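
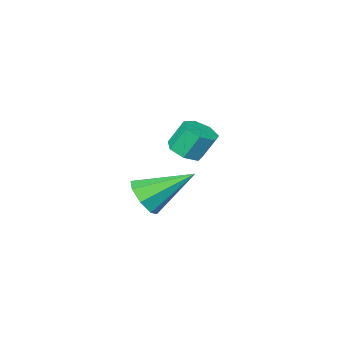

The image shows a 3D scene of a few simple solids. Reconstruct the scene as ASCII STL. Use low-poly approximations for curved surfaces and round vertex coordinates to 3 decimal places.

solid 
facet normal 0.369 -0.302 -0.879
outer loop
vertex 0.909 2.086 -0.088
vertex 0.488 1.578 -0.09
vertex 0.402 2.185 -0.335
endloop
endfacet
facet normal 0.282 0.937 -0.204
outer loop
vertex 0.909 2.086 -0.088
vertex 0.402 2.185 -0.335
vertex 0.513 2.41 0.852
endloop
endfacet
facet normal 0.282 0.937 -0.204
outer loop
vertex 0.513 2.41 0.852
vertex 0.402 2.185 -0.335
vertex 0.006 2.509 0.605
endloop
endfacet
facet normal -0.369 0.302 0.879
outer loop
vertex 0.513 2.41 0.852
vertex 0.006 2.509 0.605
vertex 0.092 1.902 0.85
endloop
endfacet
facet normal 0.370 -0.302 -0.879
outer loop
vertex 0.402 2.185 -0.335
vertex 0.488 1.578 -0.09
vertex -0.041 1.826 -0.398
endloop
endfacet
facet normal -0.516 0.719 -0.465
outer loop
vertex 0.402 2.185 -0.335
vertex -0.041 1.826 -0.398
vertex 0.006 2.509 0.605
endloop
endfacet
facet normal -0.517 0.718 -0.465
outer loop
vertex 0.006 2.509 0.605
vertex -0.041 1.826 -0.398
vertex -0.436 2.15 0.542
endloop
endfacet
facet normal -0.371 0.302 0.878
outer loop
vertex 0.006 2.509 0.605
vertex -0.436 2.15 0.542
vertex 0.092 1.902 0.85
endloop
endfacet
facet normal 0.370 -0.302 -0.879
outer loop
vertex -0.041 1.826 -0.398
vertex 0.488 1.578 -0.09
vertex -0.085 1.281 -0.229
endloop
endfacet
facet normal -0.926 -0.041 -0.375
outer loop
vertex -0.041 1.826 -0.398
vertex -0.085 1.281 -0.229
vertex -0.436 2.15 0.542
endloop
endfacet
facet normal -0.926 -0.040 -0.376
outer loop
vertex -0.436 2.15 0.542
vertex -0.085 1.281 -0.229
vertex -0.481 1.605 0.711
endloop
endfacet
facet normal -0.370 0.303 0.878
outer loop
vertex -0.436 2.15 0.542
vertex -0.481 1.605 0.711
vertex 0.092 1.902 0.85
endloop
endfacet
facet normal 0.370 -0.303 -0.878
outer loop
vertex -0.085 1.281 -0.229
vertex 0.488 1.578 -0.09
vertex 0.302 0.959 0.045
endloop
endfacet
facet normal -0.638 -0.770 -0.003
outer loop
vertex -0.085 1.281 -0.229
vertex 0.302 0.959 0.045
vertex -0.481 1.605 0.711
endloop
endfacet
facet normal -0.638 -0.770 -0.003
outer loop
vertex -0.481 1.605 0.711
vertex 0.302 0.959 0.045
vertex -0.094 1.283 0.985
endloop
endfacet
facet normal -0.370 0.303 0.878
outer loop
vertex -0.481 1.605 0.711
vertex -0.094 1.283 0.985
vertex 0.092 1.902 0.85
endloop
endfacet
facet normal 0.370 -0.303 -0.878
outer loop
vertex 0.302 0.959 0.045
vertex 0.488 1.578 -0.09
vertex 0.829 1.104 0.217
endloop
endfacet
facet normal 0.131 -0.919 0.372
outer loop
vertex 0.302 0.959 0.045
vertex 0.829 1.104 0.217
vertex -0.094 1.283 0.985
endloop
endfacet
facet normal 0.131 -0.919 0.372
outer loop
vertex -0.094 1.283 0.985
vertex 0.829 1.104 0.217
vertex 0.433 1.428 1.157
endloop
endfacet
facet normal -0.370 0.303 0.878
outer loop
vertex -0.094 1.283 0.985
vertex 0.433 1.428 1.157
vertex 0.092 1.902 0.85
endloop
endfacet
facet normal 0.370 -0.303 -0.878
outer loop
vertex 0.829 1.104 0.217
vertex 0.488 1.578 -0.09
vertex 1.099 1.605 0.158
endloop
endfacet
facet normal 0.800 -0.376 0.467
outer loop
vertex 0.829 1.104 0.217
vertex 1.099 1.605 0.158
vertex 0.433 1.428 1.157
endloop
endfacet
facet normal 0.800 -0.376 0.467
outer loop
vertex 0.433 1.428 1.157
vertex 1.099 1.605 0.158
vertex 0.703 1.929 1.098
endloop
endfacet
facet normal -0.370 0.303 0.878
outer loop
vertex 0.433 1.428 1.157
vertex 0.703 1.929 1.098
vertex 0.092 1.902 0.85
endloop
endfacet
facet normal 0.370 -0.303 -0.878
outer loop
vertex 1.099 1.605 0.158
vertex 0.488 1.578 -0.09
vertex 0.909 2.086 -0.088
endloop
endfacet
facet normal 0.868 0.450 0.210
outer loop
vertex 1.099 1.605 0.158
vertex 0.909 2.086 -0.088
vertex 0.703 1.929 1.098
endloop
endfacet
facet normal 0.868 0.450 0.210
outer loop
vertex 0.703 1.929 1.098
vertex 0.909 2.086 -0.088
vertex 0.513 2.41 0.852
endloop
endfacet
facet normal -0.370 0.303 0.878
outer loop
vertex 0.703 1.929 1.098
vertex 0.513 2.41 0.852
vertex 0.092 1.902 0.85
endloop
endfacet
facet normal 0.711 -0.452 -0.538
outer loop
vertex 0.624 -1.333 -3.096
vertex 0.07 -1.45 -3.73
vertex 0.619 -0.838 -3.518
endloop
endfacet
facet normal 0.406 0.595 0.693
outer loop
vertex 0.624 -1.333 -3.096
vertex 0.619 -0.838 -3.518
vertex -1.41 -0.51 -2.61
endloop
endfacet
facet normal 0.711 -0.452 -0.538
outer loop
vertex 0.619 -0.838 -3.518
vertex 0.07 -1.45 -3.73
vertex 0.293 -0.701 -4.064
endloop
endfacet
facet normal 0.210 0.971 0.118
outer loop
vertex 0.619 -0.838 -3.518
vertex 0.293 -0.701 -4.064
vertex -1.41 -0.51 -2.61
endloop
endfacet
facet normal 0.711 -0.452 -0.539
outer loop
vertex 0.293 -0.701 -4.064
vertex 0.07 -1.45 -3.73
vertex -0.165 -1.004 -4.414
endloop
endfacet
facet normal -0.258 0.872 -0.417
outer loop
vertex 0.293 -0.701 -4.064
vertex -0.165 -1.004 -4.414
vertex -1.41 -0.51 -2.61
endloop
endfacet
facet normal 0.711 -0.452 -0.539
outer loop
vertex -0.165 -1.004 -4.414
vertex 0.07 -1.45 -3.73
vertex -0.485 -1.568 -4.363
endloop
endfacet
facet normal -0.721 0.355 -0.595
outer loop
vertex -0.165 -1.004 -4.414
vertex -0.485 -1.568 -4.363
vertex -1.41 -0.51 -2.61
endloop
endfacet
facet normal 0.711 -0.452 -0.539
outer loop
vertex -0.485 -1.568 -4.363
vertex 0.07 -1.45 -3.73
vertex -0.48 -2.063 -3.941
endloop
endfacet
facet normal -0.909 -0.276 -0.313
outer loop
vertex -0.485 -1.568 -4.363
vertex -0.48 -2.063 -3.941
vertex -1.41 -0.51 -2.61
endloop
endfacet
facet normal 0.711 -0.453 -0.538
outer loop
vertex -0.48 -2.063 -3.941
vertex 0.07 -1.45 -3.73
vertex -0.154 -2.199 -3.396
endloop
endfacet
facet normal -0.712 -0.652 0.263
outer loop
vertex -0.48 -2.063 -3.941
vertex -0.154 -2.199 -3.396
vertex -1.41 -0.51 -2.61
endloop
endfacet
facet normal 0.711 -0.453 -0.538
outer loop
vertex -0.154 -2.199 -3.396
vertex 0.07 -1.45 -3.73
vertex 0.304 -1.897 -3.045
endloop
endfacet
facet normal -0.245 -0.553 0.796
outer loop
vertex -0.154 -2.199 -3.396
vertex 0.304 -1.897 -3.045
vertex -1.41 -0.51 -2.61
endloop
endfacet
facet normal 0.711 -0.452 -0.538
outer loop
vertex 0.304 -1.897 -3.045
vertex 0.07 -1.45 -3.73
vertex 0.624 -1.333 -3.096
endloop
endfacet
facet normal 0.219 -0.036 0.975
outer loop
vertex 0.304 -1.897 -3.045
vertex 0.624 -1.333 -3.096
vertex -1.41 -0.51 -2.61
endloop
endfacet

endsolid


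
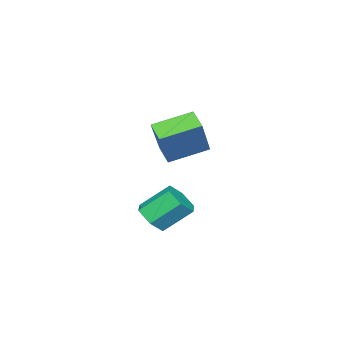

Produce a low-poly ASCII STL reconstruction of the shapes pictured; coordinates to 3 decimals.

solid 
facet normal 0.419 -0.622 -0.661
outer loop
vertex 2.861 -2.141 2.247
vertex 2.396 -1.951 1.774
vertex 2.993 -1.608 1.829
endloop
endfacet
facet normal 0.888 0.127 0.443
outer loop
vertex 2.861 -2.141 2.247
vertex 2.993 -1.608 1.829
vertex 2.308 -1.319 3.12
endloop
endfacet
facet normal 0.888 0.128 0.442
outer loop
vertex 2.308 -1.319 3.12
vertex 2.993 -1.608 1.829
vertex 2.44 -0.786 2.701
endloop
endfacet
facet normal -0.419 0.623 0.660
outer loop
vertex 2.308 -1.319 3.12
vertex 2.44 -0.786 2.701
vertex 1.844 -1.129 2.646
endloop
endfacet
facet normal 0.419 -0.623 -0.661
outer loop
vertex 2.993 -1.608 1.829
vertex 2.396 -1.951 1.774
vertex 2.528 -1.418 1.355
endloop
endfacet
facet normal 0.609 0.732 -0.304
outer loop
vertex 2.993 -1.608 1.829
vertex 2.528 -1.418 1.355
vertex 2.44 -0.786 2.701
endloop
endfacet
facet normal 0.609 0.733 -0.304
outer loop
vertex 2.44 -0.786 2.701
vertex 2.528 -1.418 1.355
vertex 1.975 -0.596 2.228
endloop
endfacet
facet normal -0.419 0.622 0.662
outer loop
vertex 2.44 -0.786 2.701
vertex 1.975 -0.596 2.228
vertex 1.844 -1.129 2.646
endloop
endfacet
facet normal 0.419 -0.623 -0.660
outer loop
vertex 2.528 -1.418 1.355
vertex 2.396 -1.951 1.774
vertex 1.932 -1.761 1.3
endloop
endfacet
facet normal -0.279 0.605 -0.746
outer loop
vertex 2.528 -1.418 1.355
vertex 1.932 -1.761 1.3
vertex 1.975 -0.596 2.228
endloop
endfacet
facet normal -0.279 0.605 -0.746
outer loop
vertex 1.975 -0.596 2.228
vertex 1.932 -1.761 1.3
vertex 1.379 -0.939 2.173
endloop
endfacet
facet normal -0.419 0.622 0.662
outer loop
vertex 1.975 -0.596 2.228
vertex 1.379 -0.939 2.173
vertex 1.844 -1.129 2.646
endloop
endfacet
facet normal 0.419 -0.623 -0.660
outer loop
vertex 1.932 -1.761 1.3
vertex 2.396 -1.951 1.774
vertex 1.8 -2.294 1.719
endloop
endfacet
facet normal -0.888 -0.128 -0.442
outer loop
vertex 1.932 -1.761 1.3
vertex 1.8 -2.294 1.719
vertex 1.379 -0.939 2.173
endloop
endfacet
facet normal -0.888 -0.127 -0.443
outer loop
vertex 1.379 -0.939 2.173
vertex 1.8 -2.294 1.719
vertex 1.247 -1.472 2.591
endloop
endfacet
facet normal -0.419 0.622 0.661
outer loop
vertex 1.379 -0.939 2.173
vertex 1.247 -1.472 2.591
vertex 1.844 -1.129 2.646
endloop
endfacet
facet normal 0.419 -0.622 -0.662
outer loop
vertex 1.8 -2.294 1.719
vertex 2.396 -1.951 1.774
vertex 2.265 -2.484 2.192
endloop
endfacet
facet normal -0.609 -0.733 0.304
outer loop
vertex 1.8 -2.294 1.719
vertex 2.265 -2.484 2.192
vertex 1.247 -1.472 2.591
endloop
endfacet
facet normal -0.609 -0.733 0.304
outer loop
vertex 1.247 -1.472 2.591
vertex 2.265 -2.484 2.192
vertex 1.712 -1.662 3.065
endloop
endfacet
facet normal -0.419 0.623 0.661
outer loop
vertex 1.247 -1.472 2.591
vertex 1.712 -1.662 3.065
vertex 1.844 -1.129 2.646
endloop
endfacet
facet normal 0.419 -0.622 -0.662
outer loop
vertex 2.265 -2.484 2.192
vertex 2.396 -1.951 1.774
vertex 2.861 -2.141 2.247
endloop
endfacet
facet normal 0.279 -0.605 0.746
outer loop
vertex 2.265 -2.484 2.192
vertex 2.861 -2.141 2.247
vertex 1.712 -1.662 3.065
endloop
endfacet
facet normal 0.279 -0.605 0.746
outer loop
vertex 1.712 -1.662 3.065
vertex 2.861 -2.141 2.247
vertex 2.308 -1.319 3.12
endloop
endfacet
facet normal -0.419 0.623 0.660
outer loop
vertex 1.712 -1.662 3.065
vertex 2.308 -1.319 3.12
vertex 1.844 -1.129 2.646
endloop
endfacet
facet normal -0.557 -0.164 -0.814
outer loop
vertex -2.631 -3.101 3.656
vertex -2.203 -2.482 3.239
vertex -1.586 -4.16 3.154
endloop
endfacet
facet normal -0.497 -0.720 0.484
outer loop
vertex -0.557 -3.858 4.661
vertex -2.631 -3.101 3.656
vertex -1.586 -4.16 3.154
endloop
endfacet
facet normal -0.557 -0.164 -0.814
outer loop
vertex -1.586 -4.16 3.154
vertex -2.203 -2.482 3.239
vertex -1.159 -3.541 2.737
endloop
endfacet
facet normal 0.666 -0.674 -0.319
outer loop
vertex -1.159 -3.541 2.737
vertex -0.557 -3.858 4.661
vertex -1.586 -4.16 3.154
endloop
endfacet
facet normal -0.665 0.675 0.319
outer loop
vertex -2.631 -3.101 3.656
vertex -1.174 -2.18 4.746
vertex -2.203 -2.482 3.239
endloop
endfacet
facet normal -0.497 -0.720 0.484
outer loop
vertex -1.601 -2.799 5.163
vertex -2.631 -3.101 3.656
vertex -0.557 -3.858 4.661
endloop
endfacet
facet normal -0.666 0.674 0.320
outer loop
vertex -1.601 -2.799 5.163
vertex -1.174 -2.18 4.746
vertex -2.631 -3.101 3.656
endloop
endfacet
facet normal 0.498 0.720 -0.484
outer loop
vertex -2.203 -2.482 3.239
vertex -1.174 -2.18 4.746
vertex -1.159 -3.541 2.737
endloop
endfacet
facet normal 0.665 -0.675 -0.319
outer loop
vertex -0.129 -3.239 4.244
vertex -0.557 -3.858 4.661
vertex -1.159 -3.541 2.737
endloop
endfacet
facet normal 0.497 0.720 -0.484
outer loop
vertex -1.159 -3.541 2.737
vertex -1.174 -2.18 4.746
vertex -0.129 -3.239 4.244
endloop
endfacet
facet normal 0.557 0.163 0.814
outer loop
vertex -0.129 -3.239 4.244
vertex -1.601 -2.799 5.163
vertex -0.557 -3.858 4.661
endloop
endfacet
facet normal 0.557 0.164 0.814
outer loop
vertex -1.174 -2.18 4.746
vertex -1.601 -2.799 5.163
vertex -0.129 -3.239 4.244
endloop
endfacet

endsolid


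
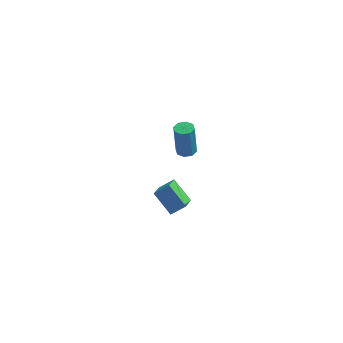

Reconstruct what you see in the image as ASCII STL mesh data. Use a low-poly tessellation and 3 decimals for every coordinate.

solid 
facet normal 0.079 -0.069 -0.994
outer loop
vertex -0.705 1.143 2.847
vertex -1.134 0.754 2.84
vertex -1.104 1.332 2.802
endloop
endfacet
facet normal 0.431 0.902 -0.029
outer loop
vertex -0.705 1.143 2.847
vertex -1.104 1.332 2.802
vertex -0.856 1.276 4.747
endloop
endfacet
facet normal 0.428 0.903 -0.029
outer loop
vertex -0.856 1.276 4.747
vertex -1.104 1.332 2.802
vertex -1.256 1.464 4.702
endloop
endfacet
facet normal -0.079 0.069 0.994
outer loop
vertex -0.856 1.276 4.747
vertex -1.256 1.464 4.702
vertex -1.286 0.886 4.74
endloop
endfacet
facet normal 0.078 -0.069 -0.995
outer loop
vertex -1.104 1.332 2.802
vertex -1.134 0.754 2.84
vertex -1.521 1.181 2.78
endloop
endfacet
facet normal -0.335 0.938 -0.092
outer loop
vertex -1.104 1.332 2.802
vertex -1.521 1.181 2.78
vertex -1.256 1.464 4.702
endloop
endfacet
facet normal -0.333 0.939 -0.092
outer loop
vertex -1.256 1.464 4.702
vertex -1.521 1.181 2.78
vertex -1.673 1.314 4.679
endloop
endfacet
facet normal -0.080 0.070 0.994
outer loop
vertex -1.256 1.464 4.702
vertex -1.673 1.314 4.679
vertex -1.286 0.886 4.74
endloop
endfacet
facet normal 0.080 -0.068 -0.995
outer loop
vertex -1.521 1.181 2.78
vertex -1.134 0.754 2.84
vertex -1.712 0.78 2.792
endloop
endfacet
facet normal -0.899 0.425 -0.102
outer loop
vertex -1.521 1.181 2.78
vertex -1.712 0.78 2.792
vertex -1.673 1.314 4.679
endloop
endfacet
facet normal -0.900 0.423 -0.101
outer loop
vertex -1.673 1.314 4.679
vertex -1.712 0.78 2.792
vertex -1.863 0.913 4.692
endloop
endfacet
facet normal -0.079 0.070 0.994
outer loop
vertex -1.673 1.314 4.679
vertex -1.863 0.913 4.692
vertex -1.286 0.886 4.74
endloop
endfacet
facet normal 0.079 -0.070 -0.994
outer loop
vertex -1.712 0.78 2.792
vertex -1.134 0.754 2.84
vertex -1.564 0.364 2.833
endloop
endfacet
facet normal -0.939 -0.339 -0.051
outer loop
vertex -1.712 0.78 2.792
vertex -1.564 0.364 2.833
vertex -1.863 0.913 4.692
endloop
endfacet
facet normal -0.939 -0.339 -0.051
outer loop
vertex -1.863 0.913 4.692
vertex -1.564 0.364 2.833
vertex -1.715 0.497 4.733
endloop
endfacet
facet normal -0.079 0.070 0.994
outer loop
vertex -1.863 0.913 4.692
vertex -1.715 0.497 4.733
vertex -1.286 0.886 4.74
endloop
endfacet
facet normal 0.079 -0.069 -0.994
outer loop
vertex -1.564 0.364 2.833
vertex -1.134 0.754 2.84
vertex -1.164 0.176 2.878
endloop
endfacet
facet normal -0.428 -0.903 0.029
outer loop
vertex -1.564 0.364 2.833
vertex -1.164 0.176 2.878
vertex -1.715 0.497 4.733
endloop
endfacet
facet normal -0.431 -0.902 0.028
outer loop
vertex -1.715 0.497 4.733
vertex -1.164 0.176 2.878
vertex -1.316 0.308 4.778
endloop
endfacet
facet normal -0.079 0.069 0.994
outer loop
vertex -1.715 0.497 4.733
vertex -1.316 0.308 4.778
vertex -1.286 0.886 4.74
endloop
endfacet
facet normal 0.080 -0.070 -0.994
outer loop
vertex -1.164 0.176 2.878
vertex -1.134 0.754 2.84
vertex -0.747 0.326 2.901
endloop
endfacet
facet normal 0.333 -0.939 0.092
outer loop
vertex -1.164 0.176 2.878
vertex -0.747 0.326 2.901
vertex -1.316 0.308 4.778
endloop
endfacet
facet normal 0.335 -0.938 0.092
outer loop
vertex -1.316 0.308 4.778
vertex -0.747 0.326 2.901
vertex -0.899 0.459 4.8
endloop
endfacet
facet normal -0.078 0.069 0.995
outer loop
vertex -1.316 0.308 4.778
vertex -0.899 0.459 4.8
vertex -1.286 0.886 4.74
endloop
endfacet
facet normal 0.079 -0.070 -0.994
outer loop
vertex -0.747 0.326 2.901
vertex -1.134 0.754 2.84
vertex -0.557 0.727 2.888
endloop
endfacet
facet normal 0.900 -0.423 0.102
outer loop
vertex -0.747 0.326 2.901
vertex -0.557 0.727 2.888
vertex -0.899 0.459 4.8
endloop
endfacet
facet normal 0.899 -0.425 0.101
outer loop
vertex -0.899 0.459 4.8
vertex -0.557 0.727 2.888
vertex -0.708 0.86 4.788
endloop
endfacet
facet normal -0.080 0.068 0.995
outer loop
vertex -0.899 0.459 4.8
vertex -0.708 0.86 4.788
vertex -1.286 0.886 4.74
endloop
endfacet
facet normal 0.079 -0.070 -0.994
outer loop
vertex -0.557 0.727 2.888
vertex -1.134 0.754 2.84
vertex -0.705 1.143 2.847
endloop
endfacet
facet normal 0.939 0.339 0.051
outer loop
vertex -0.557 0.727 2.888
vertex -0.705 1.143 2.847
vertex -0.708 0.86 4.788
endloop
endfacet
facet normal 0.939 0.339 0.051
outer loop
vertex -0.708 0.86 4.788
vertex -0.705 1.143 2.847
vertex -0.856 1.276 4.747
endloop
endfacet
facet normal -0.079 0.070 0.994
outer loop
vertex -0.708 0.86 4.788
vertex -0.856 1.276 4.747
vertex -1.286 0.886 4.74
endloop
endfacet
facet normal -0.641 0.435 0.633
outer loop
vertex -3.109 1.764 -2.733
vertex -2.294 2.039 -2.097
vertex -2.99 2.842 -3.353
endloop
endfacet
facet normal -0.762 -0.258 -0.595
outer loop
vertex -1.926 2.121 -4.403
vertex -3.109 1.764 -2.733
vertex -2.99 2.842 -3.353
endloop
endfacet
facet normal -0.641 0.434 0.633
outer loop
vertex -2.99 2.842 -3.353
vertex -2.294 2.039 -2.097
vertex -2.175 3.118 -2.717
endloop
endfacet
facet normal 0.095 0.863 -0.496
outer loop
vertex -2.175 3.118 -2.717
vertex -1.926 2.121 -4.403
vertex -2.99 2.842 -3.353
endloop
endfacet
facet normal -0.096 -0.863 0.496
outer loop
vertex -3.109 1.764 -2.733
vertex -1.23 1.318 -3.147
vertex -2.294 2.039 -2.097
endloop
endfacet
facet normal -0.762 -0.258 -0.595
outer loop
vertex -2.045 1.042 -3.783
vertex -3.109 1.764 -2.733
vertex -1.926 2.121 -4.403
endloop
endfacet
facet normal -0.095 -0.863 0.497
outer loop
vertex -2.045 1.042 -3.783
vertex -1.23 1.318 -3.147
vertex -3.109 1.764 -2.733
endloop
endfacet
facet normal 0.762 0.258 0.595
outer loop
vertex -2.294 2.039 -2.097
vertex -1.23 1.318 -3.147
vertex -2.175 3.118 -2.717
endloop
endfacet
facet normal 0.096 0.863 -0.496
outer loop
vertex -1.111 2.396 -3.767
vertex -1.926 2.121 -4.403
vertex -2.175 3.118 -2.717
endloop
endfacet
facet normal 0.762 0.258 0.594
outer loop
vertex -2.175 3.118 -2.717
vertex -1.23 1.318 -3.147
vertex -1.111 2.396 -3.767
endloop
endfacet
facet normal 0.641 -0.434 -0.633
outer loop
vertex -1.111 2.396 -3.767
vertex -2.045 1.042 -3.783
vertex -1.926 2.121 -4.403
endloop
endfacet
facet normal 0.641 -0.435 -0.633
outer loop
vertex -1.23 1.318 -3.147
vertex -2.045 1.042 -3.783
vertex -1.111 2.396 -3.767
endloop
endfacet

endsolid


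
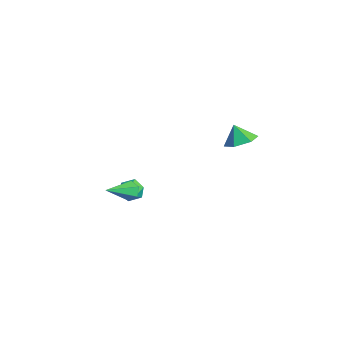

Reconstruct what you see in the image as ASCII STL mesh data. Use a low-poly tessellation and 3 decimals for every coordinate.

solid 
facet normal -0.288 -0.104 0.952
outer loop
vertex -1.733 -1.465 -2.437
vertex -1.869 -2.221 -2.561
vertex -1.167 -1.987 -2.323
endloop
endfacet
facet normal 0.200 0.411 0.889
outer loop
vertex -1.733 -1.465 -2.437
vertex -1.167 -1.987 -2.323
vertex -1.008 -1.31 -2.672
endloop
endfacet
facet normal -0.053 0.900 0.432
outer loop
vertex -1.733 -1.465 -2.437
vertex -1.008 -1.31 -2.672
vertex -1.612 -1.127 -3.127
endloop
endfacet
facet normal -0.697 0.685 0.213
outer loop
vertex -1.733 -1.465 -2.437
vertex -1.612 -1.127 -3.127
vertex -2.144 -1.69 -3.058
endloop
endfacet
facet normal -0.843 0.064 0.535
outer loop
vertex -1.733 -1.465 -2.437
vertex -2.144 -1.69 -3.058
vertex -1.869 -2.221 -2.561
endloop
endfacet
facet normal 0.788 0.126 0.603
outer loop
vertex -1.008 -1.31 -2.672
vertex -1.167 -1.987 -2.323
vertex -0.696 -1.97 -2.942
endloop
endfacet
facet normal -0.002 -0.710 0.705
outer loop
vertex -1.167 -1.987 -2.323
vertex -1.869 -2.221 -2.561
vertex -1.228 -2.533 -2.873
endloop
endfacet
facet normal -0.899 -0.437 0.030
outer loop
vertex -1.869 -2.221 -2.561
vertex -2.144 -1.69 -3.058
vertex -1.832 -2.35 -3.328
endloop
endfacet
facet normal -0.663 0.567 -0.489
outer loop
vertex -2.144 -1.69 -3.058
vertex -1.612 -1.127 -3.127
vertex -1.673 -1.673 -3.677
endloop
endfacet
facet normal 0.379 0.915 -0.136
outer loop
vertex -1.612 -1.127 -3.127
vertex -1.008 -1.31 -2.672
vertex -0.971 -1.439 -3.439
endloop
endfacet
facet normal 0.697 -0.685 -0.213
outer loop
vertex -1.107 -2.195 -3.563
vertex -0.696 -1.97 -2.942
vertex -1.228 -2.533 -2.873
endloop
endfacet
facet normal 0.053 -0.900 -0.432
outer loop
vertex -1.107 -2.195 -3.563
vertex -1.228 -2.533 -2.873
vertex -1.832 -2.35 -3.328
endloop
endfacet
facet normal -0.200 -0.411 -0.889
outer loop
vertex -1.107 -2.195 -3.563
vertex -1.832 -2.35 -3.328
vertex -1.673 -1.673 -3.677
endloop
endfacet
facet normal 0.288 0.104 -0.952
outer loop
vertex -1.107 -2.195 -3.563
vertex -1.673 -1.673 -3.677
vertex -0.971 -1.439 -3.439
endloop
endfacet
facet normal 0.843 -0.064 -0.535
outer loop
vertex -1.107 -2.195 -3.563
vertex -0.971 -1.439 -3.439
vertex -0.696 -1.97 -2.942
endloop
endfacet
facet normal 0.663 -0.567 0.489
outer loop
vertex -1.228 -2.533 -2.873
vertex -0.696 -1.97 -2.942
vertex -1.167 -1.987 -2.323
endloop
endfacet
facet normal -0.379 -0.915 0.136
outer loop
vertex -1.832 -2.35 -3.328
vertex -1.228 -2.533 -2.873
vertex -1.869 -2.221 -2.561
endloop
endfacet
facet normal -0.788 -0.126 -0.603
outer loop
vertex -1.673 -1.673 -3.677
vertex -1.832 -2.35 -3.328
vertex -2.144 -1.69 -3.058
endloop
endfacet
facet normal 0.002 0.710 -0.705
outer loop
vertex -0.971 -1.439 -3.439
vertex -1.673 -1.673 -3.677
vertex -1.612 -1.127 -3.127
endloop
endfacet
facet normal 0.899 0.437 -0.030
outer loop
vertex -0.696 -1.97 -2.942
vertex -0.971 -1.439 -3.439
vertex -1.008 -1.31 -2.672
endloop
endfacet
facet normal 0.469 0.132 -0.873
outer loop
vertex 0.69 3.281 0.175
vertex 0.109 4.058 -0.02
vertex 0.965 4.188 0.46
endloop
endfacet
facet normal 0.406 -0.384 0.829
outer loop
vertex 0.69 3.281 0.175
vertex 0.965 4.188 0.46
vertex -0.449 3.902 1.02
endloop
endfacet
facet normal 0.470 0.132 -0.873
outer loop
vertex 0.965 4.188 0.46
vertex 0.109 4.058 -0.02
vertex 0.384 4.966 0.265
endloop
endfacet
facet normal 0.262 0.414 0.872
outer loop
vertex 0.965 4.188 0.46
vertex 0.384 4.966 0.265
vertex -0.449 3.902 1.02
endloop
endfacet
facet normal 0.469 0.132 -0.873
outer loop
vertex 0.384 4.966 0.265
vertex 0.109 4.058 -0.02
vertex -0.472 4.836 -0.214
endloop
endfacet
facet normal -0.419 0.720 0.553
outer loop
vertex 0.384 4.966 0.265
vertex -0.472 4.836 -0.214
vertex -0.449 3.902 1.02
endloop
endfacet
facet normal 0.469 0.132 -0.873
outer loop
vertex -0.472 4.836 -0.214
vertex 0.109 4.058 -0.02
vertex -0.747 3.929 -0.499
endloop
endfacet
facet normal -0.954 0.229 0.191
outer loop
vertex -0.472 4.836 -0.214
vertex -0.747 3.929 -0.499
vertex -0.449 3.902 1.02
endloop
endfacet
facet normal 0.469 0.131 -0.873
outer loop
vertex -0.747 3.929 -0.499
vertex 0.109 4.058 -0.02
vertex -0.166 3.151 -0.304
endloop
endfacet
facet normal -0.810 -0.567 0.149
outer loop
vertex -0.747 3.929 -0.499
vertex -0.166 3.151 -0.304
vertex -0.449 3.902 1.02
endloop
endfacet
facet normal 0.469 0.131 -0.873
outer loop
vertex -0.166 3.151 -0.304
vertex 0.109 4.058 -0.02
vertex 0.69 3.281 0.175
endloop
endfacet
facet normal -0.129 -0.874 0.468
outer loop
vertex -0.166 3.151 -0.304
vertex 0.69 3.281 0.175
vertex -0.449 3.902 1.02
endloop
endfacet
facet normal -0.227 0.840 -0.493
outer loop
vertex -0.122 -2.641 -2.664
vertex -0.424 -2.413 -2.136
vertex 0.209 -2.294 -2.225
endloop
endfacet
facet normal 0.861 -0.325 -0.392
outer loop
vertex -0.122 -2.641 -2.664
vertex 0.209 -2.294 -2.225
vertex 0.024 -4.067 -1.164
endloop
endfacet
facet normal -0.227 0.840 -0.493
outer loop
vertex 0.209 -2.294 -2.225
vertex -0.424 -2.413 -2.136
vertex -0.094 -2.066 -1.697
endloop
endfacet
facet normal 0.885 0.168 0.435
outer loop
vertex 0.209 -2.294 -2.225
vertex -0.094 -2.066 -1.697
vertex 0.024 -4.067 -1.164
endloop
endfacet
facet normal -0.228 0.840 -0.492
outer loop
vertex -0.094 -2.066 -1.697
vertex -0.424 -2.413 -2.136
vertex -0.726 -2.185 -1.607
endloop
endfacet
facet normal 0.088 0.261 0.961
outer loop
vertex -0.094 -2.066 -1.697
vertex -0.726 -2.185 -1.607
vertex 0.024 -4.067 -1.164
endloop
endfacet
facet normal -0.228 0.840 -0.492
outer loop
vertex -0.726 -2.185 -1.607
vertex -0.424 -2.413 -2.136
vertex -1.057 -2.532 -2.046
endloop
endfacet
facet normal -0.736 -0.137 0.663
outer loop
vertex -0.726 -2.185 -1.607
vertex -1.057 -2.532 -2.046
vertex 0.024 -4.067 -1.164
endloop
endfacet
facet normal -0.228 0.840 -0.493
outer loop
vertex -1.057 -2.532 -2.046
vertex -0.424 -2.413 -2.136
vertex -0.755 -2.76 -2.574
endloop
endfacet
facet normal -0.760 -0.629 -0.163
outer loop
vertex -1.057 -2.532 -2.046
vertex -0.755 -2.76 -2.574
vertex 0.024 -4.067 -1.164
endloop
endfacet
facet normal -0.228 0.840 -0.493
outer loop
vertex -0.755 -2.76 -2.574
vertex -0.424 -2.413 -2.136
vertex -0.122 -2.641 -2.664
endloop
endfacet
facet normal 0.038 -0.722 -0.690
outer loop
vertex -0.755 -2.76 -2.574
vertex -0.122 -2.641 -2.664
vertex 0.024 -4.067 -1.164
endloop
endfacet

endsolid


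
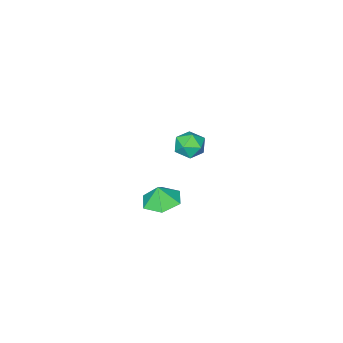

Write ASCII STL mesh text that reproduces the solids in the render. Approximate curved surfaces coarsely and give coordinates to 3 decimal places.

solid 
facet normal -0.171 0.085 -0.982
outer loop
vertex -0.656 -3.422 -4.493
vertex -1.657 -3.217 -4.301
vertex -0.968 -2.44 -4.354
endloop
endfacet
facet normal 0.817 0.182 0.548
outer loop
vertex -0.656 -3.422 -4.493
vertex -0.968 -2.44 -4.354
vertex -1.483 -3.303 -3.299
endloop
endfacet
facet normal -0.171 0.085 -0.982
outer loop
vertex -0.968 -2.44 -4.354
vertex -1.657 -3.217 -4.301
vertex -1.97 -2.235 -4.162
endloop
endfacet
facet normal 0.270 0.677 0.685
outer loop
vertex -0.968 -2.44 -4.354
vertex -1.97 -2.235 -4.162
vertex -1.483 -3.303 -3.299
endloop
endfacet
facet normal -0.172 0.084 -0.982
outer loop
vertex -1.97 -2.235 -4.162
vertex -1.657 -3.217 -4.301
vertex -2.659 -3.012 -4.108
endloop
endfacet
facet normal -0.433 0.439 0.787
outer loop
vertex -1.97 -2.235 -4.162
vertex -2.659 -3.012 -4.108
vertex -1.483 -3.303 -3.299
endloop
endfacet
facet normal -0.172 0.084 -0.982
outer loop
vertex -2.659 -3.012 -4.108
vertex -1.657 -3.217 -4.301
vertex -2.346 -3.994 -4.247
endloop
endfacet
facet normal -0.590 -0.294 0.752
outer loop
vertex -2.659 -3.012 -4.108
vertex -2.346 -3.994 -4.247
vertex -1.483 -3.303 -3.299
endloop
endfacet
facet normal -0.171 0.084 -0.982
outer loop
vertex -2.346 -3.994 -4.247
vertex -1.657 -3.217 -4.301
vertex -1.345 -4.199 -4.439
endloop
endfacet
facet normal -0.044 -0.788 0.614
outer loop
vertex -2.346 -3.994 -4.247
vertex -1.345 -4.199 -4.439
vertex -1.483 -3.303 -3.299
endloop
endfacet
facet normal -0.171 0.084 -0.982
outer loop
vertex -1.345 -4.199 -4.439
vertex -1.657 -3.217 -4.301
vertex -0.656 -3.422 -4.493
endloop
endfacet
facet normal 0.660 -0.550 0.512
outer loop
vertex -1.345 -4.199 -4.439
vertex -0.656 -3.422 -4.493
vertex -1.483 -3.303 -3.299
endloop
endfacet
facet normal -0.913 0.294 -0.282
outer loop
vertex -0.799 0.53 2.106
vertex -1.072 -0.226 2.203
vertex -1.096 0.295 2.822
endloop
endfacet
facet normal -0.562 0.826 0.038
outer loop
vertex -0.799 0.53 2.106
vertex -1.096 0.295 2.822
vertex -0.428 0.751 2.791
endloop
endfacet
facet normal 0.040 0.944 -0.326
outer loop
vertex -0.799 0.53 2.106
vertex -0.428 0.751 2.791
vertex 0.009 0.512 2.152
endloop
endfacet
facet normal 0.060 0.485 -0.873
outer loop
vertex -0.799 0.53 2.106
vertex 0.009 0.512 2.152
vertex -0.389 -0.092 1.789
endloop
endfacet
facet normal -0.528 0.082 -0.845
outer loop
vertex -0.799 0.53 2.106
vertex -0.389 -0.092 1.789
vertex -1.072 -0.226 2.203
endloop
endfacet
facet normal -0.384 0.609 0.694
outer loop
vertex -0.428 0.751 2.791
vertex -1.096 0.295 2.822
vertex -0.471 0.132 3.311
endloop
endfacet
facet normal -0.951 -0.253 0.176
outer loop
vertex -1.096 0.295 2.822
vertex -1.072 -0.226 2.203
vertex -0.869 -0.472 2.948
endloop
endfacet
facet normal -0.329 -0.594 -0.734
outer loop
vertex -1.072 -0.226 2.203
vertex -0.389 -0.092 1.789
vertex -0.432 -0.711 2.309
endloop
endfacet
facet normal 0.624 0.057 -0.779
outer loop
vertex -0.389 -0.092 1.789
vertex 0.009 0.512 2.152
vertex 0.236 -0.255 2.278
endloop
endfacet
facet normal 0.590 0.801 0.104
outer loop
vertex 0.009 0.512 2.152
vertex -0.428 0.751 2.791
vertex 0.212 0.266 2.897
endloop
endfacet
facet normal -0.060 -0.485 0.873
outer loop
vertex -0.061 -0.49 2.994
vertex -0.471 0.132 3.311
vertex -0.869 -0.472 2.948
endloop
endfacet
facet normal -0.040 -0.944 0.326
outer loop
vertex -0.061 -0.49 2.994
vertex -0.869 -0.472 2.948
vertex -0.432 -0.711 2.309
endloop
endfacet
facet normal 0.562 -0.826 -0.038
outer loop
vertex -0.061 -0.49 2.994
vertex -0.432 -0.711 2.309
vertex 0.236 -0.255 2.278
endloop
endfacet
facet normal 0.913 -0.294 0.282
outer loop
vertex -0.061 -0.49 2.994
vertex 0.236 -0.255 2.278
vertex 0.212 0.266 2.897
endloop
endfacet
facet normal 0.528 -0.082 0.845
outer loop
vertex -0.061 -0.49 2.994
vertex 0.212 0.266 2.897
vertex -0.471 0.132 3.311
endloop
endfacet
facet normal -0.624 -0.057 0.779
outer loop
vertex -0.869 -0.472 2.948
vertex -0.471 0.132 3.311
vertex -1.096 0.295 2.822
endloop
endfacet
facet normal -0.590 -0.801 -0.104
outer loop
vertex -0.432 -0.711 2.309
vertex -0.869 -0.472 2.948
vertex -1.072 -0.226 2.203
endloop
endfacet
facet normal 0.384 -0.609 -0.694
outer loop
vertex 0.236 -0.255 2.278
vertex -0.432 -0.711 2.309
vertex -0.389 -0.092 1.789
endloop
endfacet
facet normal 0.951 0.253 -0.176
outer loop
vertex 0.212 0.266 2.897
vertex 0.236 -0.255 2.278
vertex 0.009 0.512 2.152
endloop
endfacet
facet normal 0.329 0.594 0.734
outer loop
vertex -0.471 0.132 3.311
vertex 0.212 0.266 2.897
vertex -0.428 0.751 2.791
endloop
endfacet

endsolid


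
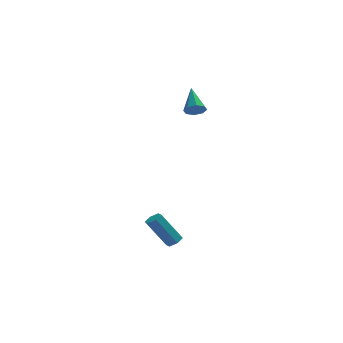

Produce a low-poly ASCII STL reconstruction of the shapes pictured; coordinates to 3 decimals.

solid 
facet normal 0.060 -0.809 -0.584
outer loop
vertex 0.771 2.845 2.725
vertex 0.142 2.798 2.725
vertex 0.567 3.091 2.363
endloop
endfacet
facet normal 0.840 0.531 -0.112
outer loop
vertex 0.771 2.845 2.725
vertex 0.567 3.091 2.363
vertex 0.038 4.222 3.755
endloop
endfacet
facet normal 0.059 -0.809 -0.585
outer loop
vertex 0.567 3.091 2.363
vertex 0.142 2.798 2.725
vertex 0.115 3.166 2.214
endloop
endfacet
facet normal 0.305 0.793 -0.528
outer loop
vertex 0.567 3.091 2.363
vertex 0.115 3.166 2.214
vertex 0.038 4.222 3.755
endloop
endfacet
facet normal 0.060 -0.809 -0.585
outer loop
vertex 0.115 3.166 2.214
vertex 0.142 2.798 2.725
vertex -0.322 3.025 2.364
endloop
endfacet
facet normal -0.419 0.739 -0.527
outer loop
vertex 0.115 3.166 2.214
vertex -0.322 3.025 2.364
vertex 0.038 4.222 3.755
endloop
endfacet
facet normal 0.058 -0.810 -0.584
outer loop
vertex -0.322 3.025 2.364
vertex 0.142 2.798 2.725
vertex -0.486 2.752 2.726
endloop
endfacet
facet normal -0.910 0.401 -0.110
outer loop
vertex -0.322 3.025 2.364
vertex -0.486 2.752 2.726
vertex 0.038 4.222 3.755
endloop
endfacet
facet normal 0.058 -0.808 -0.586
outer loop
vertex -0.486 2.752 2.726
vertex 0.142 2.798 2.725
vertex -0.282 2.505 3.087
endloop
endfacet
facet normal -0.877 -0.023 0.480
outer loop
vertex -0.486 2.752 2.726
vertex -0.282 2.505 3.087
vertex 0.038 4.222 3.755
endloop
endfacet
facet normal 0.060 -0.809 -0.584
outer loop
vertex -0.282 2.505 3.087
vertex 0.142 2.798 2.725
vertex 0.17 2.431 3.236
endloop
endfacet
facet normal -0.342 -0.285 0.896
outer loop
vertex -0.282 2.505 3.087
vertex 0.17 2.431 3.236
vertex 0.038 4.222 3.755
endloop
endfacet
facet normal 0.059 -0.809 -0.584
outer loop
vertex 0.17 2.431 3.236
vertex 0.142 2.798 2.725
vertex 0.606 2.571 3.086
endloop
endfacet
facet normal 0.382 -0.231 0.895
outer loop
vertex 0.17 2.431 3.236
vertex 0.606 2.571 3.086
vertex 0.038 4.222 3.755
endloop
endfacet
facet normal 0.060 -0.808 -0.586
outer loop
vertex 0.606 2.571 3.086
vertex 0.142 2.798 2.725
vertex 0.771 2.845 2.725
endloop
endfacet
facet normal 0.872 0.106 0.479
outer loop
vertex 0.606 2.571 3.086
vertex 0.771 2.845 2.725
vertex 0.038 4.222 3.755
endloop
endfacet
facet normal 0.549 -0.103 -0.829
outer loop
vertex -0.971 -1.298 -4.539
vertex -1.262 -1.691 -4.683
vertex -1.386 -1.217 -4.824
endloop
endfacet
facet normal 0.189 0.982 0.003
outer loop
vertex -0.971 -1.298 -4.539
vertex -1.386 -1.217 -4.824
vertex -2.046 -1.096 -2.913
endloop
endfacet
facet normal 0.189 0.982 0.003
outer loop
vertex -2.046 -1.096 -2.913
vertex -1.386 -1.217 -4.824
vertex -2.462 -1.015 -3.198
endloop
endfacet
facet normal -0.548 0.103 0.830
outer loop
vertex -2.046 -1.096 -2.913
vertex -2.462 -1.015 -3.198
vertex -2.338 -1.489 -3.057
endloop
endfacet
facet normal 0.548 -0.103 -0.830
outer loop
vertex -1.386 -1.217 -4.824
vertex -1.262 -1.691 -4.683
vertex -1.678 -1.61 -4.968
endloop
endfacet
facet normal -0.610 0.629 -0.482
outer loop
vertex -1.386 -1.217 -4.824
vertex -1.678 -1.61 -4.968
vertex -2.462 -1.015 -3.198
endloop
endfacet
facet normal -0.611 0.629 -0.482
outer loop
vertex -2.462 -1.015 -3.198
vertex -1.678 -1.61 -4.968
vertex -2.753 -1.408 -3.342
endloop
endfacet
facet normal -0.549 0.103 0.829
outer loop
vertex -2.462 -1.015 -3.198
vertex -2.753 -1.408 -3.342
vertex -2.338 -1.489 -3.057
endloop
endfacet
facet normal 0.548 -0.103 -0.830
outer loop
vertex -1.678 -1.61 -4.968
vertex -1.262 -1.691 -4.683
vertex -1.554 -2.084 -4.827
endloop
endfacet
facet normal -0.800 -0.354 -0.485
outer loop
vertex -1.678 -1.61 -4.968
vertex -1.554 -2.084 -4.827
vertex -2.753 -1.408 -3.342
endloop
endfacet
facet normal -0.800 -0.354 -0.485
outer loop
vertex -2.753 -1.408 -3.342
vertex -1.554 -2.084 -4.827
vertex -2.629 -1.882 -3.201
endloop
endfacet
facet normal -0.549 0.103 0.829
outer loop
vertex -2.753 -1.408 -3.342
vertex -2.629 -1.882 -3.201
vertex -2.338 -1.489 -3.057
endloop
endfacet
facet normal 0.548 -0.103 -0.830
outer loop
vertex -1.554 -2.084 -4.827
vertex -1.262 -1.691 -4.683
vertex -1.138 -2.165 -4.542
endloop
endfacet
facet normal -0.189 -0.982 -0.003
outer loop
vertex -1.554 -2.084 -4.827
vertex -1.138 -2.165 -4.542
vertex -2.629 -1.882 -3.201
endloop
endfacet
facet normal -0.189 -0.982 -0.003
outer loop
vertex -2.629 -1.882 -3.201
vertex -1.138 -2.165 -4.542
vertex -2.214 -1.963 -2.916
endloop
endfacet
facet normal -0.549 0.103 0.829
outer loop
vertex -2.629 -1.882 -3.201
vertex -2.214 -1.963 -2.916
vertex -2.338 -1.489 -3.057
endloop
endfacet
facet normal 0.549 -0.103 -0.829
outer loop
vertex -1.138 -2.165 -4.542
vertex -1.262 -1.691 -4.683
vertex -0.847 -1.772 -4.398
endloop
endfacet
facet normal 0.610 -0.629 0.482
outer loop
vertex -1.138 -2.165 -4.542
vertex -0.847 -1.772 -4.398
vertex -2.214 -1.963 -2.916
endloop
endfacet
facet normal 0.610 -0.630 0.481
outer loop
vertex -2.214 -1.963 -2.916
vertex -0.847 -1.772 -4.398
vertex -1.922 -1.57 -2.772
endloop
endfacet
facet normal -0.548 0.103 0.830
outer loop
vertex -2.214 -1.963 -2.916
vertex -1.922 -1.57 -2.772
vertex -2.338 -1.489 -3.057
endloop
endfacet
facet normal 0.549 -0.103 -0.829
outer loop
vertex -0.847 -1.772 -4.398
vertex -1.262 -1.691 -4.683
vertex -0.971 -1.298 -4.539
endloop
endfacet
facet normal 0.800 0.354 0.485
outer loop
vertex -0.847 -1.772 -4.398
vertex -0.971 -1.298 -4.539
vertex -1.922 -1.57 -2.772
endloop
endfacet
facet normal 0.800 0.354 0.485
outer loop
vertex -1.922 -1.57 -2.772
vertex -0.971 -1.298 -4.539
vertex -2.046 -1.096 -2.913
endloop
endfacet
facet normal -0.548 0.103 0.830
outer loop
vertex -1.922 -1.57 -2.772
vertex -2.046 -1.096 -2.913
vertex -2.338 -1.489 -3.057
endloop
endfacet

endsolid


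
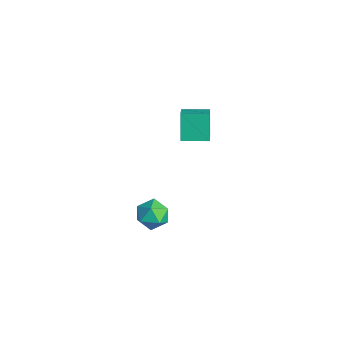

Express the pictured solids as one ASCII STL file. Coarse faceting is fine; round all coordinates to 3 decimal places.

solid 
facet normal -0.767 0.380 -0.518
outer loop
vertex -4.492 3.634 -0.083
vertex -3.855 4.959 -0.054
vertex -3.696 3.283 -1.52
endloop
endfacet
facet normal -0.433 -0.901 -0.020
outer loop
vertex -2.845 2.861 -0.946
vertex -4.492 3.634 -0.083
vertex -3.696 3.283 -1.52
endloop
endfacet
facet normal -0.766 0.380 -0.518
outer loop
vertex -3.696 3.283 -1.52
vertex -3.855 4.959 -0.054
vertex -3.059 4.607 -1.491
endloop
endfacet
facet normal 0.473 -0.209 -0.856
outer loop
vertex -3.059 4.607 -1.491
vertex -2.845 2.861 -0.946
vertex -3.696 3.283 -1.52
endloop
endfacet
facet normal -0.474 0.209 0.856
outer loop
vertex -4.492 3.634 -0.083
vertex -3.004 4.537 0.52
vertex -3.855 4.959 -0.054
endloop
endfacet
facet normal -0.433 -0.901 -0.019
outer loop
vertex -3.641 3.213 0.491
vertex -4.492 3.634 -0.083
vertex -2.845 2.861 -0.946
endloop
endfacet
facet normal -0.474 0.209 0.856
outer loop
vertex -3.641 3.213 0.491
vertex -3.004 4.537 0.52
vertex -4.492 3.634 -0.083
endloop
endfacet
facet normal 0.434 0.901 0.020
outer loop
vertex -3.855 4.959 -0.054
vertex -3.004 4.537 0.52
vertex -3.059 4.607 -1.491
endloop
endfacet
facet normal 0.474 -0.209 -0.856
outer loop
vertex -2.208 4.186 -0.917
vertex -2.845 2.861 -0.946
vertex -3.059 4.607 -1.491
endloop
endfacet
facet normal 0.433 0.901 0.020
outer loop
vertex -3.059 4.607 -1.491
vertex -3.004 4.537 0.52
vertex -2.208 4.186 -0.917
endloop
endfacet
facet normal 0.767 -0.380 0.518
outer loop
vertex -2.208 4.186 -0.917
vertex -3.641 3.213 0.491
vertex -2.845 2.861 -0.946
endloop
endfacet
facet normal 0.767 -0.380 0.518
outer loop
vertex -3.004 4.537 0.52
vertex -3.641 3.213 0.491
vertex -2.208 4.186 -0.917
endloop
endfacet
facet normal -0.267 0.842 0.469
outer loop
vertex 2.526 -0.381 0.078
vertex 2.383 -0.855 0.848
vertex 3.208 -0.498 0.676
endloop
endfacet
facet normal 0.209 0.977 -0.047
outer loop
vertex 2.526 -0.381 0.078
vertex 3.208 -0.498 0.676
vertex 3.368 -0.575 -0.221
endloop
endfacet
facet normal -0.064 0.745 -0.664
outer loop
vertex 2.526 -0.381 0.078
vertex 3.368 -0.575 -0.221
vertex 2.643 -0.979 -0.604
endloop
endfacet
facet normal -0.708 0.467 -0.531
outer loop
vertex 2.526 -0.381 0.078
vertex 2.643 -0.979 -0.604
vertex 2.034 -1.152 0.056
endloop
endfacet
facet normal -0.833 0.527 0.170
outer loop
vertex 2.526 -0.381 0.078
vertex 2.034 -1.152 0.056
vertex 2.383 -0.855 0.848
endloop
endfacet
facet normal 0.797 0.597 0.091
outer loop
vertex 3.368 -0.575 -0.221
vertex 3.208 -0.498 0.676
vertex 3.746 -1.168 0.364
endloop
endfacet
facet normal 0.029 0.379 0.925
outer loop
vertex 3.208 -0.498 0.676
vertex 2.383 -0.855 0.848
vertex 3.137 -1.341 1.024
endloop
endfacet
facet normal -0.888 -0.131 0.441
outer loop
vertex 2.383 -0.855 0.848
vertex 2.034 -1.152 0.056
vertex 2.412 -1.745 0.641
endloop
endfacet
facet normal -0.685 -0.228 -0.692
outer loop
vertex 2.034 -1.152 0.056
vertex 2.643 -0.979 -0.604
vertex 2.572 -1.822 -0.256
endloop
endfacet
facet normal 0.355 0.223 -0.908
outer loop
vertex 2.643 -0.979 -0.604
vertex 3.368 -0.575 -0.221
vertex 3.397 -1.465 -0.428
endloop
endfacet
facet normal 0.708 -0.467 0.531
outer loop
vertex 3.254 -1.939 0.342
vertex 3.746 -1.168 0.364
vertex 3.137 -1.341 1.024
endloop
endfacet
facet normal 0.064 -0.745 0.664
outer loop
vertex 3.254 -1.939 0.342
vertex 3.137 -1.341 1.024
vertex 2.412 -1.745 0.641
endloop
endfacet
facet normal -0.209 -0.977 0.047
outer loop
vertex 3.254 -1.939 0.342
vertex 2.412 -1.745 0.641
vertex 2.572 -1.822 -0.256
endloop
endfacet
facet normal 0.267 -0.842 -0.469
outer loop
vertex 3.254 -1.939 0.342
vertex 2.572 -1.822 -0.256
vertex 3.397 -1.465 -0.428
endloop
endfacet
facet normal 0.833 -0.527 -0.170
outer loop
vertex 3.254 -1.939 0.342
vertex 3.397 -1.465 -0.428
vertex 3.746 -1.168 0.364
endloop
endfacet
facet normal 0.685 0.228 0.692
outer loop
vertex 3.137 -1.341 1.024
vertex 3.746 -1.168 0.364
vertex 3.208 -0.498 0.676
endloop
endfacet
facet normal -0.355 -0.223 0.908
outer loop
vertex 2.412 -1.745 0.641
vertex 3.137 -1.341 1.024
vertex 2.383 -0.855 0.848
endloop
endfacet
facet normal -0.797 -0.597 -0.091
outer loop
vertex 2.572 -1.822 -0.256
vertex 2.412 -1.745 0.641
vertex 2.034 -1.152 0.056
endloop
endfacet
facet normal -0.029 -0.379 -0.925
outer loop
vertex 3.397 -1.465 -0.428
vertex 2.572 -1.822 -0.256
vertex 2.643 -0.979 -0.604
endloop
endfacet
facet normal 0.888 0.131 -0.441
outer loop
vertex 3.746 -1.168 0.364
vertex 3.397 -1.465 -0.428
vertex 3.368 -0.575 -0.221
endloop
endfacet

endsolid


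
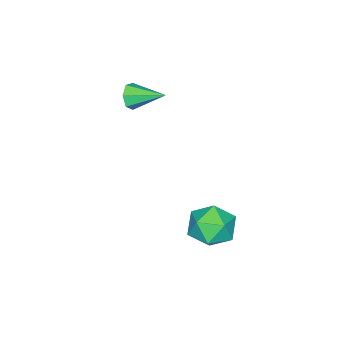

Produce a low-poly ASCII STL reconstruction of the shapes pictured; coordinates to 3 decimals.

solid 
facet normal 0.212 -0.922 -0.323
outer loop
vertex -0.382 -3.896 1.107
vertex -0.588 -4.113 1.592
vertex -0.864 -4.006 1.105
endloop
endfacet
facet normal -0.139 0.623 -0.770
outer loop
vertex -0.382 -3.896 1.107
vertex -0.864 -4.006 1.105
vertex -0.872 -2.867 2.028
endloop
endfacet
facet normal 0.210 -0.923 -0.322
outer loop
vertex -0.864 -4.006 1.105
vertex -0.588 -4.113 1.592
vertex -1.139 -4.196 1.471
endloop
endfacet
facet normal -0.827 0.350 -0.440
outer loop
vertex -0.864 -4.006 1.105
vertex -1.139 -4.196 1.471
vertex -0.872 -2.867 2.028
endloop
endfacet
facet normal 0.210 -0.922 -0.324
outer loop
vertex -1.139 -4.196 1.471
vertex -0.588 -4.113 1.592
vertex -0.998 -4.324 1.927
endloop
endfacet
facet normal -0.949 0.061 0.310
outer loop
vertex -1.139 -4.196 1.471
vertex -0.998 -4.324 1.927
vertex -0.872 -2.867 2.028
endloop
endfacet
facet normal 0.211 -0.923 -0.323
outer loop
vertex -0.998 -4.324 1.927
vertex -0.588 -4.113 1.592
vertex -0.549 -4.293 2.132
endloop
endfacet
facet normal -0.414 -0.027 0.910
outer loop
vertex -0.998 -4.324 1.927
vertex -0.549 -4.293 2.132
vertex -0.872 -2.867 2.028
endloop
endfacet
facet normal 0.212 -0.923 -0.323
outer loop
vertex -0.549 -4.293 2.132
vertex -0.588 -4.113 1.592
vertex -0.129 -4.126 1.93
endloop
endfacet
facet normal 0.379 0.152 0.913
outer loop
vertex -0.549 -4.293 2.132
vertex -0.129 -4.126 1.93
vertex -0.872 -2.867 2.028
endloop
endfacet
facet normal 0.211 -0.923 -0.322
outer loop
vertex -0.129 -4.126 1.93
vertex -0.588 -4.113 1.592
vertex -0.055 -3.95 1.474
endloop
endfacet
facet normal 0.828 0.464 0.314
outer loop
vertex -0.129 -4.126 1.93
vertex -0.055 -3.95 1.474
vertex -0.872 -2.867 2.028
endloop
endfacet
facet normal 0.211 -0.923 -0.323
outer loop
vertex -0.055 -3.95 1.474
vertex -0.588 -4.113 1.592
vertex -0.382 -3.896 1.107
endloop
endfacet
facet normal 0.598 0.673 -0.434
outer loop
vertex -0.055 -3.95 1.474
vertex -0.382 -3.896 1.107
vertex -0.872 -2.867 2.028
endloop
endfacet
facet normal -0.982 0.171 -0.078
outer loop
vertex 0.747 0.686 -2.222
vertex 0.593 0.134 -1.496
vertex 0.74 1.038 -1.367
endloop
endfacet
facet normal -0.607 0.733 -0.307
outer loop
vertex 0.747 0.686 -2.222
vertex 0.74 1.038 -1.367
vertex 1.38 1.314 -1.975
endloop
endfacet
facet normal -0.183 0.514 -0.838
outer loop
vertex 0.747 0.686 -2.222
vertex 1.38 1.314 -1.975
vertex 1.629 0.58 -2.48
endloop
endfacet
facet normal -0.296 -0.183 -0.937
outer loop
vertex 0.747 0.686 -2.222
vertex 1.629 0.58 -2.48
vertex 1.143 -0.149 -2.184
endloop
endfacet
facet normal -0.790 -0.396 -0.469
outer loop
vertex 0.747 0.686 -2.222
vertex 1.143 -0.149 -2.184
vertex 0.593 0.134 -1.496
endloop
endfacet
facet normal -0.192 0.954 0.231
outer loop
vertex 1.38 1.314 -1.975
vertex 0.74 1.038 -1.367
vertex 1.617 1.149 -1.096
endloop
endfacet
facet normal -0.799 0.044 0.599
outer loop
vertex 0.74 1.038 -1.367
vertex 0.593 0.134 -1.496
vertex 1.131 0.42 -0.8
endloop
endfacet
facet normal -0.489 -0.872 -0.032
outer loop
vertex 0.593 0.134 -1.496
vertex 1.143 -0.149 -2.184
vertex 1.38 -0.314 -1.305
endloop
endfacet
facet normal 0.311 -0.528 -0.790
outer loop
vertex 1.143 -0.149 -2.184
vertex 1.629 0.58 -2.48
vertex 2.02 -0.038 -1.913
endloop
endfacet
facet normal 0.494 0.600 -0.629
outer loop
vertex 1.629 0.58 -2.48
vertex 1.38 1.314 -1.975
vertex 2.167 0.866 -1.784
endloop
endfacet
facet normal 0.296 0.183 0.937
outer loop
vertex 2.013 0.314 -1.058
vertex 1.617 1.149 -1.096
vertex 1.131 0.42 -0.8
endloop
endfacet
facet normal 0.183 -0.514 0.838
outer loop
vertex 2.013 0.314 -1.058
vertex 1.131 0.42 -0.8
vertex 1.38 -0.314 -1.305
endloop
endfacet
facet normal 0.607 -0.733 0.307
outer loop
vertex 2.013 0.314 -1.058
vertex 1.38 -0.314 -1.305
vertex 2.02 -0.038 -1.913
endloop
endfacet
facet normal 0.982 -0.171 0.078
outer loop
vertex 2.013 0.314 -1.058
vertex 2.02 -0.038 -1.913
vertex 2.167 0.866 -1.784
endloop
endfacet
facet normal 0.790 0.396 0.469
outer loop
vertex 2.013 0.314 -1.058
vertex 2.167 0.866 -1.784
vertex 1.617 1.149 -1.096
endloop
endfacet
facet normal -0.311 0.528 0.790
outer loop
vertex 1.131 0.42 -0.8
vertex 1.617 1.149 -1.096
vertex 0.74 1.038 -1.367
endloop
endfacet
facet normal -0.494 -0.600 0.629
outer loop
vertex 1.38 -0.314 -1.305
vertex 1.131 0.42 -0.8
vertex 0.593 0.134 -1.496
endloop
endfacet
facet normal 0.192 -0.954 -0.231
outer loop
vertex 2.02 -0.038 -1.913
vertex 1.38 -0.314 -1.305
vertex 1.143 -0.149 -2.184
endloop
endfacet
facet normal 0.799 -0.044 -0.599
outer loop
vertex 2.167 0.866 -1.784
vertex 2.02 -0.038 -1.913
vertex 1.629 0.58 -2.48
endloop
endfacet
facet normal 0.489 0.872 0.032
outer loop
vertex 1.617 1.149 -1.096
vertex 2.167 0.866 -1.784
vertex 1.38 1.314 -1.975
endloop
endfacet

endsolid


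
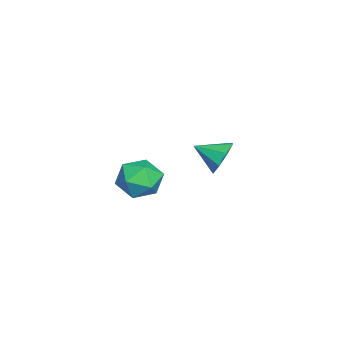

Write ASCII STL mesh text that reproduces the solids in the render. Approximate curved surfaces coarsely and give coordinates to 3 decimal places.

solid 
facet normal 0.032 0.901 -0.432
outer loop
vertex -1.376 -0.521 -0.225
vertex -2.075 -0.857 -0.977
vertex -2.163 -0.389 -0.008
endloop
endfacet
facet normal 0.240 -0.146 0.960
outer loop
vertex -1.376 -0.521 -0.225
vertex -2.163 -0.389 -0.008
vertex -2.125 -2.263 -0.303
endloop
endfacet
facet normal 0.032 0.901 -0.432
outer loop
vertex -2.163 -0.389 -0.008
vertex -2.075 -0.857 -0.977
vertex -2.898 -0.531 -0.358
endloop
endfacet
facet normal -0.401 -0.150 0.904
outer loop
vertex -2.163 -0.389 -0.008
vertex -2.898 -0.531 -0.358
vertex -2.125 -2.263 -0.303
endloop
endfacet
facet normal 0.032 0.901 -0.432
outer loop
vertex -2.898 -0.531 -0.358
vertex -2.075 -0.857 -0.977
vertex -3.151 -0.864 -1.071
endloop
endfacet
facet normal -0.819 -0.351 0.454
outer loop
vertex -2.898 -0.531 -0.358
vertex -3.151 -0.864 -1.071
vertex -2.125 -2.263 -0.303
endloop
endfacet
facet normal 0.032 0.901 -0.432
outer loop
vertex -3.151 -0.864 -1.071
vertex -2.075 -0.857 -0.977
vertex -2.774 -1.193 -1.729
endloop
endfacet
facet normal -0.766 -0.630 -0.124
outer loop
vertex -3.151 -0.864 -1.071
vertex -2.774 -1.193 -1.729
vertex -2.125 -2.263 -0.303
endloop
endfacet
facet normal 0.032 0.901 -0.432
outer loop
vertex -2.774 -1.193 -1.729
vertex -2.075 -0.857 -0.977
vertex -1.988 -1.325 -1.946
endloop
endfacet
facet normal -0.275 -0.825 -0.494
outer loop
vertex -2.774 -1.193 -1.729
vertex -1.988 -1.325 -1.946
vertex -2.125 -2.263 -0.303
endloop
endfacet
facet normal 0.032 0.901 -0.432
outer loop
vertex -1.988 -1.325 -1.946
vertex -2.075 -0.857 -0.977
vertex -1.253 -1.183 -1.596
endloop
endfacet
facet normal 0.367 -0.821 -0.438
outer loop
vertex -1.988 -1.325 -1.946
vertex -1.253 -1.183 -1.596
vertex -2.125 -2.263 -0.303
endloop
endfacet
facet normal 0.032 0.901 -0.432
outer loop
vertex -1.253 -1.183 -1.596
vertex -2.075 -0.857 -0.977
vertex -0.999 -0.85 -0.883
endloop
endfacet
facet normal 0.784 -0.621 0.010
outer loop
vertex -1.253 -1.183 -1.596
vertex -0.999 -0.85 -0.883
vertex -2.125 -2.263 -0.303
endloop
endfacet
facet normal 0.032 0.901 -0.432
outer loop
vertex -0.999 -0.85 -0.883
vertex -2.075 -0.857 -0.977
vertex -1.376 -0.521 -0.225
endloop
endfacet
facet normal 0.732 -0.341 0.590
outer loop
vertex -0.999 -0.85 -0.883
vertex -1.376 -0.521 -0.225
vertex -2.125 -2.263 -0.303
endloop
endfacet
facet normal 0.254 0.948 -0.193
outer loop
vertex 3.606 -2.984 -0.18
vertex 3.327 -2.682 0.935
vertex 4.432 -3.031 0.673
endloop
endfacet
facet normal 0.638 0.495 -0.590
outer loop
vertex 3.606 -2.984 -0.18
vertex 4.432 -3.031 0.673
vertex 4.36 -3.901 -0.134
endloop
endfacet
facet normal 0.184 0.102 -0.978
outer loop
vertex 3.606 -2.984 -0.18
vertex 4.36 -3.901 -0.134
vertex 3.211 -4.089 -0.37
endloop
endfacet
facet normal -0.479 0.312 -0.820
outer loop
vertex 3.606 -2.984 -0.18
vertex 3.211 -4.089 -0.37
vertex 2.572 -3.335 0.29
endloop
endfacet
facet normal -0.436 0.835 -0.335
outer loop
vertex 3.606 -2.984 -0.18
vertex 2.572 -3.335 0.29
vertex 3.327 -2.682 0.935
endloop
endfacet
facet normal 0.987 0.057 -0.149
outer loop
vertex 4.36 -3.901 -0.134
vertex 4.432 -3.031 0.673
vertex 4.548 -4.165 1.01
endloop
endfacet
facet normal 0.366 0.789 0.493
outer loop
vertex 4.432 -3.031 0.673
vertex 3.327 -2.682 0.935
vertex 3.909 -3.411 1.67
endloop
endfacet
facet normal -0.750 0.607 0.263
outer loop
vertex 3.327 -2.682 0.935
vertex 2.572 -3.335 0.29
vertex 2.76 -3.599 1.434
endloop
endfacet
facet normal -0.820 -0.239 -0.521
outer loop
vertex 2.572 -3.335 0.29
vertex 3.211 -4.089 -0.37
vertex 2.688 -4.469 0.627
endloop
endfacet
facet normal 0.254 -0.579 -0.775
outer loop
vertex 3.211 -4.089 -0.37
vertex 4.36 -3.901 -0.134
vertex 3.793 -4.818 0.365
endloop
endfacet
facet normal 0.479 -0.312 0.820
outer loop
vertex 3.514 -4.516 1.48
vertex 4.548 -4.165 1.01
vertex 3.909 -3.411 1.67
endloop
endfacet
facet normal -0.184 -0.102 0.978
outer loop
vertex 3.514 -4.516 1.48
vertex 3.909 -3.411 1.67
vertex 2.76 -3.599 1.434
endloop
endfacet
facet normal -0.638 -0.495 0.590
outer loop
vertex 3.514 -4.516 1.48
vertex 2.76 -3.599 1.434
vertex 2.688 -4.469 0.627
endloop
endfacet
facet normal -0.254 -0.948 0.193
outer loop
vertex 3.514 -4.516 1.48
vertex 2.688 -4.469 0.627
vertex 3.793 -4.818 0.365
endloop
endfacet
facet normal 0.436 -0.835 0.335
outer loop
vertex 3.514 -4.516 1.48
vertex 3.793 -4.818 0.365
vertex 4.548 -4.165 1.01
endloop
endfacet
facet normal 0.820 0.239 0.521
outer loop
vertex 3.909 -3.411 1.67
vertex 4.548 -4.165 1.01
vertex 4.432 -3.031 0.673
endloop
endfacet
facet normal -0.254 0.579 0.775
outer loop
vertex 2.76 -3.599 1.434
vertex 3.909 -3.411 1.67
vertex 3.327 -2.682 0.935
endloop
endfacet
facet normal -0.987 -0.057 0.149
outer loop
vertex 2.688 -4.469 0.627
vertex 2.76 -3.599 1.434
vertex 2.572 -3.335 0.29
endloop
endfacet
facet normal -0.366 -0.789 -0.493
outer loop
vertex 3.793 -4.818 0.365
vertex 2.688 -4.469 0.627
vertex 3.211 -4.089 -0.37
endloop
endfacet
facet normal 0.750 -0.607 -0.263
outer loop
vertex 4.548 -4.165 1.01
vertex 3.793 -4.818 0.365
vertex 4.36 -3.901 -0.134
endloop
endfacet

endsolid


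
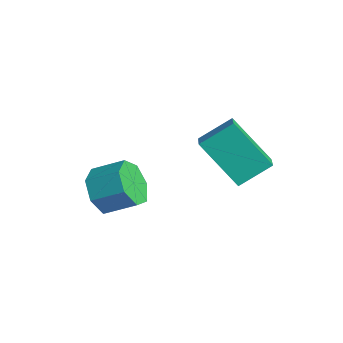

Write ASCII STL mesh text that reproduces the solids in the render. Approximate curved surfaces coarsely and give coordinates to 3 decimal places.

solid 
facet normal -0.828 0.399 -0.393
outer loop
vertex 2.876 0.28 2.022
vertex 3.06 1.4 2.772
vertex 4.002 1.115 0.499
endloop
endfacet
facet normal -0.135 -0.823 -0.551
outer loop
vertex 4.78 0.74 0.868
vertex 2.876 0.28 2.022
vertex 4.002 1.115 0.499
endloop
endfacet
facet normal -0.828 0.399 -0.393
outer loop
vertex 4.002 1.115 0.499
vertex 3.06 1.4 2.772
vertex 4.185 2.235 1.249
endloop
endfacet
facet normal 0.544 0.404 -0.736
outer loop
vertex 4.185 2.235 1.249
vertex 4.78 0.74 0.868
vertex 4.002 1.115 0.499
endloop
endfacet
facet normal -0.544 -0.404 0.736
outer loop
vertex 2.876 0.28 2.022
vertex 3.838 1.025 3.141
vertex 3.06 1.4 2.772
endloop
endfacet
facet normal -0.135 -0.823 -0.551
outer loop
vertex 3.655 -0.095 2.391
vertex 2.876 0.28 2.022
vertex 4.78 0.74 0.868
endloop
endfacet
facet normal -0.543 -0.404 0.736
outer loop
vertex 3.655 -0.095 2.391
vertex 3.838 1.025 3.141
vertex 2.876 0.28 2.022
endloop
endfacet
facet normal 0.135 0.823 0.551
outer loop
vertex 3.06 1.4 2.772
vertex 3.838 1.025 3.141
vertex 4.185 2.235 1.249
endloop
endfacet
facet normal 0.543 0.404 -0.736
outer loop
vertex 4.964 1.86 1.618
vertex 4.78 0.74 0.868
vertex 4.185 2.235 1.249
endloop
endfacet
facet normal 0.135 0.823 0.551
outer loop
vertex 4.185 2.235 1.249
vertex 3.838 1.025 3.141
vertex 4.964 1.86 1.618
endloop
endfacet
facet normal 0.828 -0.399 0.393
outer loop
vertex 4.964 1.86 1.618
vertex 3.655 -0.095 2.391
vertex 4.78 0.74 0.868
endloop
endfacet
facet normal 0.828 -0.399 0.394
outer loop
vertex 3.838 1.025 3.141
vertex 3.655 -0.095 2.391
vertex 4.964 1.86 1.618
endloop
endfacet
facet normal -0.523 -0.708 -0.474
outer loop
vertex 2.13 -2.752 -1.19
vertex 1.361 -2.506 -0.709
vertex 1.665 -2.178 -1.535
endloop
endfacet
facet normal 0.634 0.049 -0.772
outer loop
vertex 2.13 -2.752 -1.19
vertex 1.665 -2.178 -1.535
vertex 2.789 -1.859 -0.592
endloop
endfacet
facet normal 0.634 0.048 -0.772
outer loop
vertex 2.789 -1.859 -0.592
vertex 1.665 -2.178 -1.535
vertex 2.324 -1.285 -0.938
endloop
endfacet
facet normal 0.522 0.709 0.474
outer loop
vertex 2.789 -1.859 -0.592
vertex 2.324 -1.285 -0.938
vertex 2.019 -1.614 -0.111
endloop
endfacet
facet normal -0.523 -0.709 -0.474
outer loop
vertex 1.665 -2.178 -1.535
vertex 1.361 -2.506 -0.709
vertex 0.971 -1.851 -1.258
endloop
endfacet
facet normal -0.051 0.581 -0.813
outer loop
vertex 1.665 -2.178 -1.535
vertex 0.971 -1.851 -1.258
vertex 2.324 -1.285 -0.938
endloop
endfacet
facet normal -0.051 0.581 -0.813
outer loop
vertex 2.324 -1.285 -0.938
vertex 0.971 -1.851 -1.258
vertex 1.629 -0.958 -0.661
endloop
endfacet
facet normal 0.522 0.708 0.475
outer loop
vertex 2.324 -1.285 -0.938
vertex 1.629 -0.958 -0.661
vertex 2.019 -1.614 -0.111
endloop
endfacet
facet normal -0.522 -0.709 -0.475
outer loop
vertex 0.971 -1.851 -1.258
vertex 1.361 -2.506 -0.709
vertex 0.57 -2.018 -0.568
endloop
endfacet
facet normal -0.697 0.675 -0.242
outer loop
vertex 0.971 -1.851 -1.258
vertex 0.57 -2.018 -0.568
vertex 1.629 -0.958 -0.661
endloop
endfacet
facet normal -0.697 0.675 -0.240
outer loop
vertex 1.629 -0.958 -0.661
vertex 0.57 -2.018 -0.568
vertex 1.229 -1.125 0.03
endloop
endfacet
facet normal 0.523 0.708 0.474
outer loop
vertex 1.629 -0.958 -0.661
vertex 1.229 -1.125 0.03
vertex 2.019 -1.614 -0.111
endloop
endfacet
facet normal -0.522 -0.709 -0.474
outer loop
vertex 0.57 -2.018 -0.568
vertex 1.361 -2.506 -0.709
vertex 0.765 -2.552 0.017
endloop
endfacet
facet normal -0.819 0.261 0.512
outer loop
vertex 0.57 -2.018 -0.568
vertex 0.765 -2.552 0.017
vertex 1.229 -1.125 0.03
endloop
endfacet
facet normal -0.819 0.261 0.511
outer loop
vertex 1.229 -1.125 0.03
vertex 0.765 -2.552 0.017
vertex 1.423 -1.66 0.614
endloop
endfacet
facet normal 0.523 0.708 0.475
outer loop
vertex 1.229 -1.125 0.03
vertex 1.423 -1.66 0.614
vertex 2.019 -1.614 -0.111
endloop
endfacet
facet normal -0.523 -0.708 -0.474
outer loop
vertex 0.765 -2.552 0.017
vertex 1.361 -2.506 -0.709
vertex 1.408 -3.052 0.055
endloop
endfacet
facet normal -0.324 -0.350 0.879
outer loop
vertex 0.765 -2.552 0.017
vertex 1.408 -3.052 0.055
vertex 1.423 -1.66 0.614
endloop
endfacet
facet normal -0.323 -0.350 0.879
outer loop
vertex 1.423 -1.66 0.614
vertex 1.408 -3.052 0.055
vertex 2.067 -2.16 0.652
endloop
endfacet
facet normal 0.522 0.709 0.474
outer loop
vertex 1.423 -1.66 0.614
vertex 2.067 -2.16 0.652
vertex 2.019 -1.614 -0.111
endloop
endfacet
facet normal -0.523 -0.709 -0.474
outer loop
vertex 1.408 -3.052 0.055
vertex 1.361 -2.506 -0.709
vertex 2.016 -3.141 -0.482
endloop
endfacet
facet normal 0.414 -0.697 0.585
outer loop
vertex 1.408 -3.052 0.055
vertex 2.016 -3.141 -0.482
vertex 2.067 -2.16 0.652
endloop
endfacet
facet normal 0.414 -0.698 0.585
outer loop
vertex 2.067 -2.16 0.652
vertex 2.016 -3.141 -0.482
vertex 2.674 -2.249 0.116
endloop
endfacet
facet normal 0.523 0.709 0.474
outer loop
vertex 2.067 -2.16 0.652
vertex 2.674 -2.249 0.116
vertex 2.019 -1.614 -0.111
endloop
endfacet
facet normal -0.523 -0.709 -0.474
outer loop
vertex 2.016 -3.141 -0.482
vertex 1.361 -2.506 -0.709
vertex 2.13 -2.752 -1.19
endloop
endfacet
facet normal 0.841 -0.520 -0.150
outer loop
vertex 2.016 -3.141 -0.482
vertex 2.13 -2.752 -1.19
vertex 2.674 -2.249 0.116
endloop
endfacet
facet normal 0.841 -0.520 -0.150
outer loop
vertex 2.674 -2.249 0.116
vertex 2.13 -2.752 -1.19
vertex 2.789 -1.859 -0.592
endloop
endfacet
facet normal 0.522 0.708 0.475
outer loop
vertex 2.674 -2.249 0.116
vertex 2.789 -1.859 -0.592
vertex 2.019 -1.614 -0.111
endloop
endfacet

endsolid


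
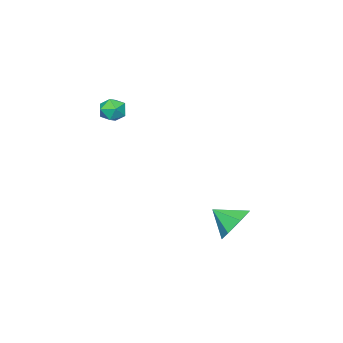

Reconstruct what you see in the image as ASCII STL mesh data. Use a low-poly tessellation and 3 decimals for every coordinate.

solid 
facet normal -0.282 0.795 -0.538
outer loop
vertex -2.427 4.434 -2.616
vertex -2.927 3.776 -3.326
vertex -3.334 4.24 -2.427
endloop
endfacet
facet normal 0.202 0.011 0.979
outer loop
vertex -2.427 4.434 -2.616
vertex -3.334 4.24 -2.427
vertex -2.533 2.664 -2.574
endloop
endfacet
facet normal -0.282 0.795 -0.538
outer loop
vertex -3.334 4.24 -2.427
vertex -2.927 3.776 -3.326
vertex -3.934 3.696 -2.916
endloop
endfacet
facet normal -0.427 -0.297 0.854
outer loop
vertex -3.334 4.24 -2.427
vertex -3.934 3.696 -2.916
vertex -2.533 2.664 -2.574
endloop
endfacet
facet normal -0.282 0.795 -0.537
outer loop
vertex -3.934 3.696 -2.916
vertex -2.927 3.776 -3.326
vertex -3.777 3.213 -3.713
endloop
endfacet
facet normal -0.611 -0.724 0.319
outer loop
vertex -3.934 3.696 -2.916
vertex -3.777 3.213 -3.713
vertex -2.533 2.664 -2.574
endloop
endfacet
facet normal -0.282 0.795 -0.537
outer loop
vertex -3.777 3.213 -3.713
vertex -2.927 3.776 -3.326
vertex -2.98 3.154 -4.219
endloop
endfacet
facet normal -0.213 -0.951 -0.225
outer loop
vertex -3.777 3.213 -3.713
vertex -2.98 3.154 -4.219
vertex -2.533 2.664 -2.574
endloop
endfacet
facet normal -0.282 0.795 -0.537
outer loop
vertex -2.98 3.154 -4.219
vertex -2.927 3.776 -3.326
vertex -2.143 3.563 -4.053
endloop
endfacet
facet normal 0.466 -0.805 -0.367
outer loop
vertex -2.98 3.154 -4.219
vertex -2.143 3.563 -4.053
vertex -2.533 2.664 -2.574
endloop
endfacet
facet normal -0.282 0.795 -0.537
outer loop
vertex -2.143 3.563 -4.053
vertex -2.927 3.776 -3.326
vertex -1.898 4.133 -3.339
endloop
endfacet
facet normal 0.918 -0.396 0.001
outer loop
vertex -2.143 3.563 -4.053
vertex -1.898 4.133 -3.339
vertex -2.533 2.664 -2.574
endloop
endfacet
facet normal -0.282 0.795 -0.537
outer loop
vertex -1.898 4.133 -3.339
vertex -2.927 3.776 -3.326
vertex -2.427 4.434 -2.616
endloop
endfacet
facet normal 0.800 -0.034 0.599
outer loop
vertex -1.898 4.133 -3.339
vertex -2.427 4.434 -2.616
vertex -2.533 2.664 -2.574
endloop
endfacet
facet normal -0.694 0.720 -0.013
outer loop
vertex -1.738 -2.012 2.361
vertex -2.291 -2.545 2.38
vertex -2.009 -2.261 3.035
endloop
endfacet
facet normal -0.100 0.946 0.309
outer loop
vertex -1.738 -2.012 2.361
vertex -2.009 -2.261 3.035
vertex -1.255 -2.151 2.942
endloop
endfacet
facet normal 0.440 0.885 -0.154
outer loop
vertex -1.738 -2.012 2.361
vertex -1.255 -2.151 2.942
vertex -1.071 -2.367 2.229
endloop
endfacet
facet normal 0.179 0.621 -0.763
outer loop
vertex -1.738 -2.012 2.361
vertex -1.071 -2.367 2.229
vertex -1.711 -2.61 1.881
endloop
endfacet
facet normal -0.523 0.519 -0.676
outer loop
vertex -1.738 -2.012 2.361
vertex -1.711 -2.61 1.881
vertex -2.291 -2.545 2.38
endloop
endfacet
facet normal 0.032 0.510 0.859
outer loop
vertex -1.255 -2.151 2.942
vertex -2.009 -2.261 3.035
vertex -1.509 -2.77 3.319
endloop
endfacet
facet normal -0.930 0.144 0.338
outer loop
vertex -2.009 -2.261 3.035
vertex -2.291 -2.545 2.38
vertex -2.149 -3.013 2.971
endloop
endfacet
facet normal -0.653 -0.180 -0.736
outer loop
vertex -2.291 -2.545 2.38
vertex -1.711 -2.61 1.881
vertex -1.965 -3.229 2.258
endloop
endfacet
facet normal 0.482 -0.015 -0.876
outer loop
vertex -1.711 -2.61 1.881
vertex -1.071 -2.367 2.229
vertex -1.211 -3.119 2.165
endloop
endfacet
facet normal 0.905 0.412 0.109
outer loop
vertex -1.071 -2.367 2.229
vertex -1.255 -2.151 2.942
vertex -0.929 -2.835 2.82
endloop
endfacet
facet normal -0.179 -0.621 0.763
outer loop
vertex -1.482 -3.368 2.839
vertex -1.509 -2.77 3.319
vertex -2.149 -3.013 2.971
endloop
endfacet
facet normal -0.440 -0.885 0.154
outer loop
vertex -1.482 -3.368 2.839
vertex -2.149 -3.013 2.971
vertex -1.965 -3.229 2.258
endloop
endfacet
facet normal 0.100 -0.946 -0.309
outer loop
vertex -1.482 -3.368 2.839
vertex -1.965 -3.229 2.258
vertex -1.211 -3.119 2.165
endloop
endfacet
facet normal 0.694 -0.720 0.013
outer loop
vertex -1.482 -3.368 2.839
vertex -1.211 -3.119 2.165
vertex -0.929 -2.835 2.82
endloop
endfacet
facet normal 0.523 -0.519 0.676
outer loop
vertex -1.482 -3.368 2.839
vertex -0.929 -2.835 2.82
vertex -1.509 -2.77 3.319
endloop
endfacet
facet normal -0.482 0.015 0.876
outer loop
vertex -2.149 -3.013 2.971
vertex -1.509 -2.77 3.319
vertex -2.009 -2.261 3.035
endloop
endfacet
facet normal -0.905 -0.412 -0.109
outer loop
vertex -1.965 -3.229 2.258
vertex -2.149 -3.013 2.971
vertex -2.291 -2.545 2.38
endloop
endfacet
facet normal -0.032 -0.510 -0.859
outer loop
vertex -1.211 -3.119 2.165
vertex -1.965 -3.229 2.258
vertex -1.711 -2.61 1.881
endloop
endfacet
facet normal 0.930 -0.144 -0.338
outer loop
vertex -0.929 -2.835 2.82
vertex -1.211 -3.119 2.165
vertex -1.071 -2.367 2.229
endloop
endfacet
facet normal 0.653 0.180 0.736
outer loop
vertex -1.509 -2.77 3.319
vertex -0.929 -2.835 2.82
vertex -1.255 -2.151 2.942
endloop
endfacet

endsolid


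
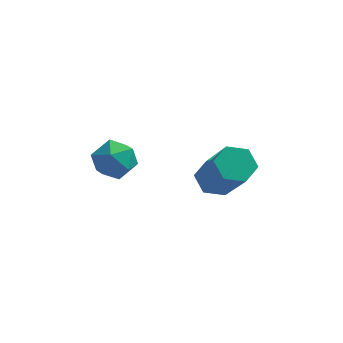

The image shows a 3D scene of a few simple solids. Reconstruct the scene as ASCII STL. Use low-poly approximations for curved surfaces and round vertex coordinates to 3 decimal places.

solid 
facet normal -0.977 0.156 -0.145
outer loop
vertex -4.286 -1.67 -0.359
vertex -4.405 -1.765 0.34
vertex -4.263 -1.112 0.086
endloop
endfacet
facet normal -0.588 0.519 -0.620
outer loop
vertex -4.286 -1.67 -0.359
vertex -4.263 -1.112 0.086
vertex -3.774 -1.177 -0.432
endloop
endfacet
facet normal -0.189 0.051 -0.981
outer loop
vertex -4.286 -1.67 -0.359
vertex -3.774 -1.177 -0.432
vertex -3.614 -1.871 -0.499
endloop
endfacet
facet normal -0.331 -0.600 -0.728
outer loop
vertex -4.286 -1.67 -0.359
vertex -3.614 -1.871 -0.499
vertex -4.004 -2.234 -0.022
endloop
endfacet
facet normal -0.818 -0.535 -0.212
outer loop
vertex -4.286 -1.67 -0.359
vertex -4.004 -2.234 -0.022
vertex -4.405 -1.765 0.34
endloop
endfacet
facet normal -0.151 0.953 -0.262
outer loop
vertex -3.774 -1.177 -0.432
vertex -4.263 -1.112 0.086
vertex -3.576 -0.966 0.222
endloop
endfacet
facet normal -0.780 0.367 0.508
outer loop
vertex -4.263 -1.112 0.086
vertex -4.405 -1.765 0.34
vertex -3.966 -1.329 0.699
endloop
endfacet
facet normal -0.520 -0.754 0.401
outer loop
vertex -4.405 -1.765 0.34
vertex -4.004 -2.234 -0.022
vertex -3.806 -2.023 0.632
endloop
endfacet
facet normal 0.269 -0.860 -0.435
outer loop
vertex -4.004 -2.234 -0.022
vertex -3.614 -1.871 -0.499
vertex -3.317 -2.088 0.114
endloop
endfacet
facet normal 0.497 0.196 -0.846
outer loop
vertex -3.614 -1.871 -0.499
vertex -3.774 -1.177 -0.432
vertex -3.175 -1.435 -0.14
endloop
endfacet
facet normal 0.331 0.600 0.728
outer loop
vertex -3.294 -1.53 0.559
vertex -3.576 -0.966 0.222
vertex -3.966 -1.329 0.699
endloop
endfacet
facet normal 0.189 -0.051 0.981
outer loop
vertex -3.294 -1.53 0.559
vertex -3.966 -1.329 0.699
vertex -3.806 -2.023 0.632
endloop
endfacet
facet normal 0.588 -0.519 0.620
outer loop
vertex -3.294 -1.53 0.559
vertex -3.806 -2.023 0.632
vertex -3.317 -2.088 0.114
endloop
endfacet
facet normal 0.977 -0.156 0.145
outer loop
vertex -3.294 -1.53 0.559
vertex -3.317 -2.088 0.114
vertex -3.175 -1.435 -0.14
endloop
endfacet
facet normal 0.818 0.535 0.212
outer loop
vertex -3.294 -1.53 0.559
vertex -3.175 -1.435 -0.14
vertex -3.576 -0.966 0.222
endloop
endfacet
facet normal -0.269 0.860 0.435
outer loop
vertex -3.966 -1.329 0.699
vertex -3.576 -0.966 0.222
vertex -4.263 -1.112 0.086
endloop
endfacet
facet normal -0.497 -0.196 0.846
outer loop
vertex -3.806 -2.023 0.632
vertex -3.966 -1.329 0.699
vertex -4.405 -1.765 0.34
endloop
endfacet
facet normal 0.151 -0.953 0.262
outer loop
vertex -3.317 -2.088 0.114
vertex -3.806 -2.023 0.632
vertex -4.004 -2.234 -0.022
endloop
endfacet
facet normal 0.780 -0.367 -0.508
outer loop
vertex -3.175 -1.435 -0.14
vertex -3.317 -2.088 0.114
vertex -3.614 -1.871 -0.499
endloop
endfacet
facet normal 0.520 0.754 -0.401
outer loop
vertex -3.576 -0.966 0.222
vertex -3.175 -1.435 -0.14
vertex -3.774 -1.177 -0.432
endloop
endfacet
facet normal -0.348 0.518 -0.782
outer loop
vertex -0.792 -1.279 -1.304
vertex -1.107 -0.909 -0.919
vertex -0.526 -0.765 -1.082
endloop
endfacet
facet normal 0.834 -0.211 -0.510
outer loop
vertex -0.792 -1.279 -1.304
vertex -0.526 -0.765 -1.082
vertex -0.118 -2.282 0.215
endloop
endfacet
facet normal 0.834 -0.212 -0.510
outer loop
vertex -0.118 -2.282 0.215
vertex -0.526 -0.765 -1.082
vertex 0.148 -1.767 0.436
endloop
endfacet
facet normal 0.348 -0.516 0.783
outer loop
vertex -0.118 -2.282 0.215
vertex 0.148 -1.767 0.436
vertex -0.433 -1.911 0.599
endloop
endfacet
facet normal -0.348 0.516 -0.783
outer loop
vertex -0.526 -0.765 -1.082
vertex -1.107 -0.909 -0.919
vertex -0.842 -0.394 -0.697
endloop
endfacet
facet normal 0.788 0.614 0.055
outer loop
vertex -0.526 -0.765 -1.082
vertex -0.842 -0.394 -0.697
vertex 0.148 -1.767 0.436
endloop
endfacet
facet normal 0.788 0.613 0.055
outer loop
vertex 0.148 -1.767 0.436
vertex -0.842 -0.394 -0.697
vertex -0.167 -1.397 0.821
endloop
endfacet
facet normal 0.348 -0.518 0.782
outer loop
vertex 0.148 -1.767 0.436
vertex -0.167 -1.397 0.821
vertex -0.433 -1.911 0.599
endloop
endfacet
facet normal -0.347 0.516 -0.783
outer loop
vertex -0.842 -0.394 -0.697
vertex -1.107 -0.909 -0.919
vertex -1.422 -0.538 -0.535
endloop
endfacet
facet normal -0.047 0.824 0.565
outer loop
vertex -0.842 -0.394 -0.697
vertex -1.422 -0.538 -0.535
vertex -0.167 -1.397 0.821
endloop
endfacet
facet normal -0.046 0.824 0.565
outer loop
vertex -0.167 -1.397 0.821
vertex -1.422 -0.538 -0.535
vertex -0.748 -1.541 0.984
endloop
endfacet
facet normal 0.348 -0.518 0.782
outer loop
vertex -0.167 -1.397 0.821
vertex -0.748 -1.541 0.984
vertex -0.433 -1.911 0.599
endloop
endfacet
facet normal -0.348 0.516 -0.783
outer loop
vertex -1.422 -0.538 -0.535
vertex -1.107 -0.909 -0.919
vertex -1.688 -1.053 -0.756
endloop
endfacet
facet normal -0.834 0.212 0.510
outer loop
vertex -1.422 -0.538 -0.535
vertex -1.688 -1.053 -0.756
vertex -0.748 -1.541 0.984
endloop
endfacet
facet normal -0.834 0.211 0.510
outer loop
vertex -0.748 -1.541 0.984
vertex -1.688 -1.053 -0.756
vertex -1.014 -2.055 0.762
endloop
endfacet
facet normal 0.348 -0.518 0.782
outer loop
vertex -0.748 -1.541 0.984
vertex -1.014 -2.055 0.762
vertex -0.433 -1.911 0.599
endloop
endfacet
facet normal -0.348 0.518 -0.782
outer loop
vertex -1.688 -1.053 -0.756
vertex -1.107 -0.909 -0.919
vertex -1.373 -1.423 -1.141
endloop
endfacet
facet normal -0.788 -0.613 -0.055
outer loop
vertex -1.688 -1.053 -0.756
vertex -1.373 -1.423 -1.141
vertex -1.014 -2.055 0.762
endloop
endfacet
facet normal -0.788 -0.614 -0.055
outer loop
vertex -1.014 -2.055 0.762
vertex -1.373 -1.423 -1.141
vertex -0.698 -2.426 0.377
endloop
endfacet
facet normal 0.348 -0.516 0.783
outer loop
vertex -1.014 -2.055 0.762
vertex -0.698 -2.426 0.377
vertex -0.433 -1.911 0.599
endloop
endfacet
facet normal -0.348 0.518 -0.782
outer loop
vertex -1.373 -1.423 -1.141
vertex -1.107 -0.909 -0.919
vertex -0.792 -1.279 -1.304
endloop
endfacet
facet normal 0.046 -0.824 -0.565
outer loop
vertex -1.373 -1.423 -1.141
vertex -0.792 -1.279 -1.304
vertex -0.698 -2.426 0.377
endloop
endfacet
facet normal 0.047 -0.824 -0.565
outer loop
vertex -0.698 -2.426 0.377
vertex -0.792 -1.279 -1.304
vertex -0.118 -2.282 0.215
endloop
endfacet
facet normal 0.347 -0.516 0.783
outer loop
vertex -0.698 -2.426 0.377
vertex -0.118 -2.282 0.215
vertex -0.433 -1.911 0.599
endloop
endfacet

endsolid
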